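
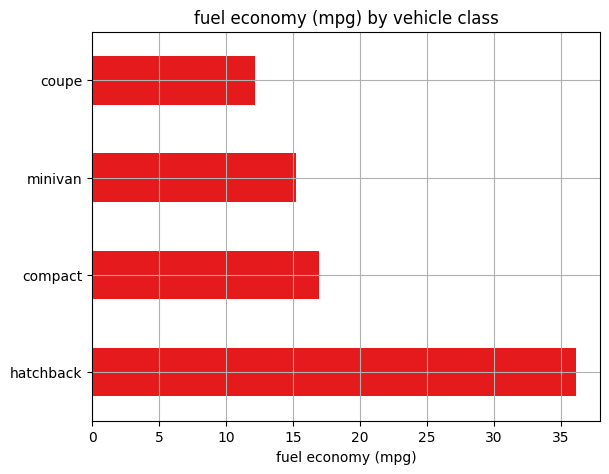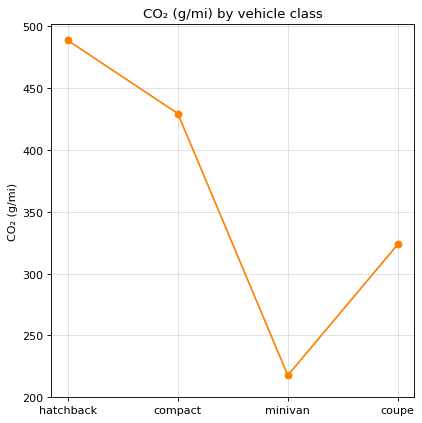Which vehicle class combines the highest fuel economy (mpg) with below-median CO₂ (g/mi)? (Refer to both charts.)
Chart 2 median CO₂ (g/mi) ≈ 400; below-median vehicle classes: minivan, coupe. Among those, minivan has the highest fuel economy (mpg) (≈ 15).

minivan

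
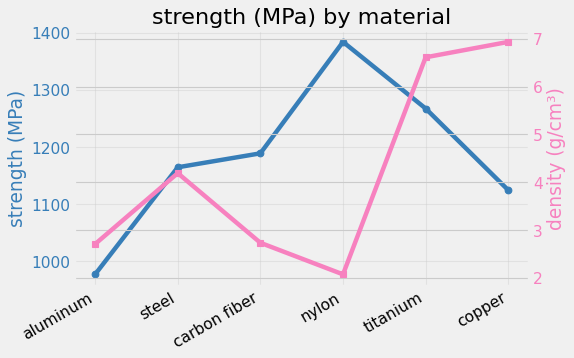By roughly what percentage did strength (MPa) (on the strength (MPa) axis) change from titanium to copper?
titanium ≈ 1250, copper ≈ 1100; (1100 − 1250) / 1250 ≈ -12%.

≈ -12%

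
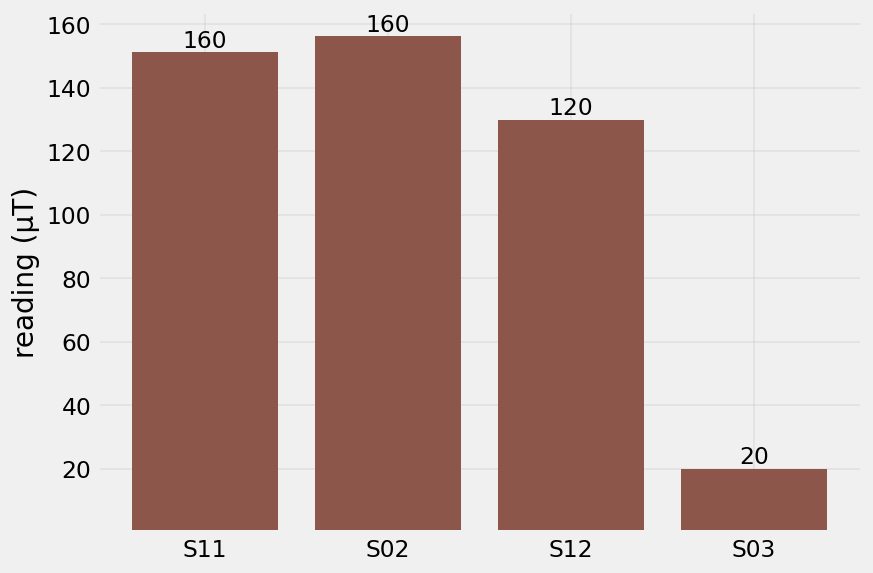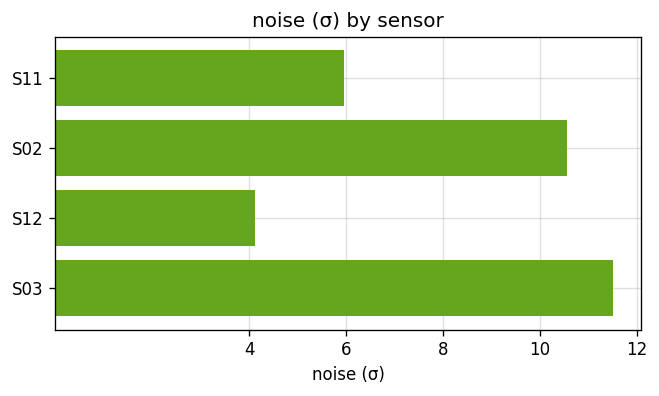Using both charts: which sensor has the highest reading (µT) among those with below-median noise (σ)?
S11

Chart 2 median noise (σ) ≈ 8; below-median sensors: S11, S12. Among those, S11 has the highest reading (µT) (≈ 160).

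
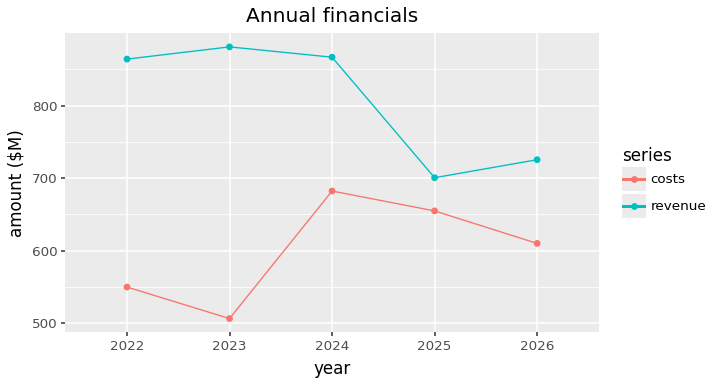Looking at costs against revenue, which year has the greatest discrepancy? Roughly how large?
2023, ≈ 400 $M

2023: costs ≈ 500, revenue ≈ 900 → gap ≈ 400. Next-largest (2022) is only ≈ 300.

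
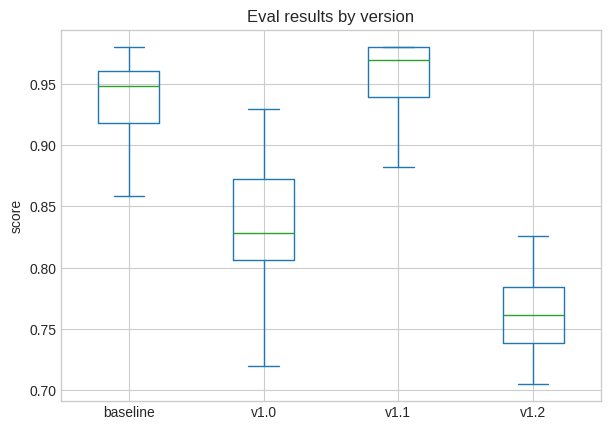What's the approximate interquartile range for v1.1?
≈ 0.04

Q3 ≈ 0.98, Q1 ≈ 0.94; IQR ≈ 0.04.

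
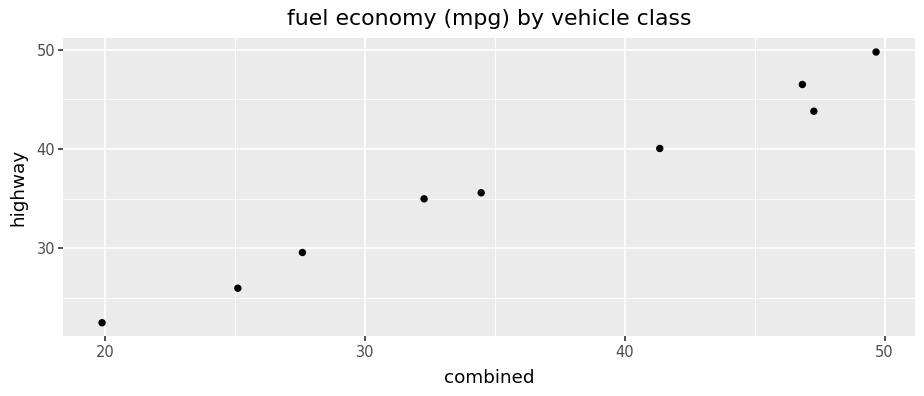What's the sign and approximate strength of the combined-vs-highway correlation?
Points are positively correlated; strong (|r| ≈ 1.0).

positive, strong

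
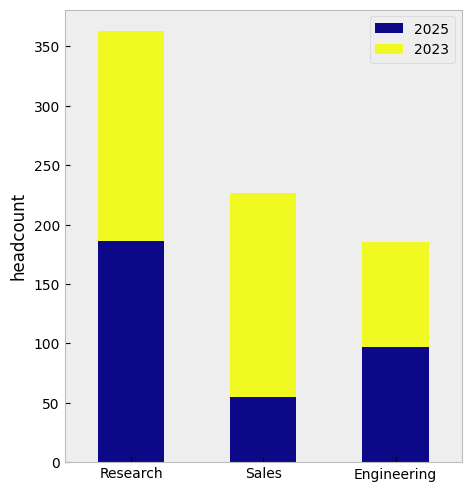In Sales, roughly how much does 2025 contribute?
≈ 50

2025 top ≈ 50, bottom ≈ 0; segment ≈ 50.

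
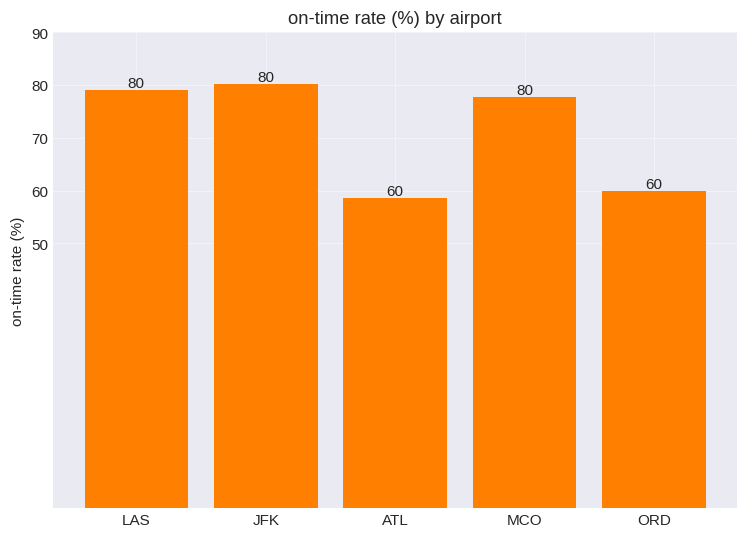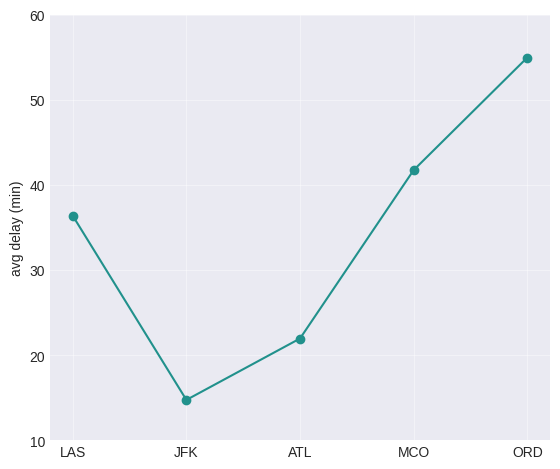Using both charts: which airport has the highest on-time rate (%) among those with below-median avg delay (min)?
Chart 2 median avg delay (min) ≈ 40; below-median airports: JFK, ATL. Among those, JFK has the highest on-time rate (%) (≈ 80).

JFK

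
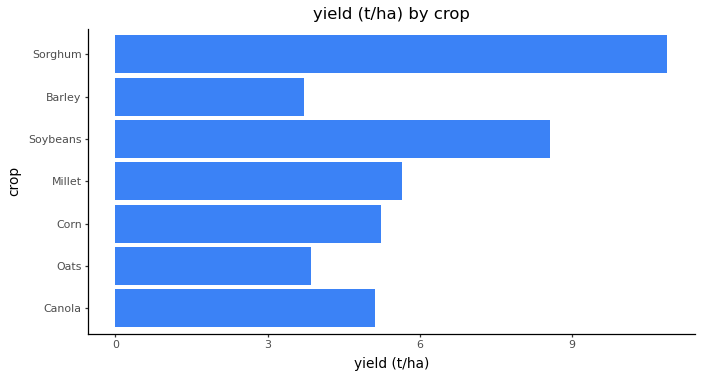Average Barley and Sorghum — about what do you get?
≈ 8

(4 + 11) / 2 ≈ 8.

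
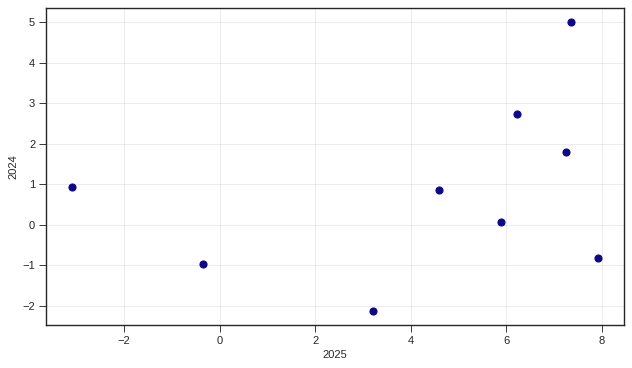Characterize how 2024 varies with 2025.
positive, weak

Points are positively correlated; weak (|r| ≈ 0.3).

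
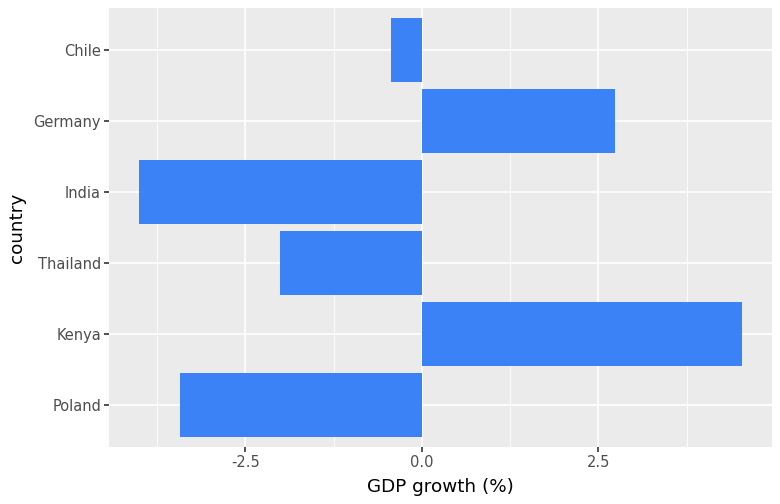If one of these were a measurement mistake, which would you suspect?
Kenya ≈ 5; the rest sit between ≈ -4 and ≈ 3.

Kenya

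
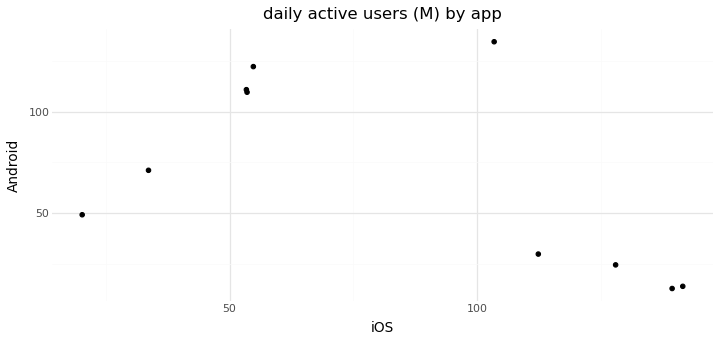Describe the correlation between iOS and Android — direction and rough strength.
negative, moderate

Points are negatively correlated; moderate (|r| ≈ 0.6).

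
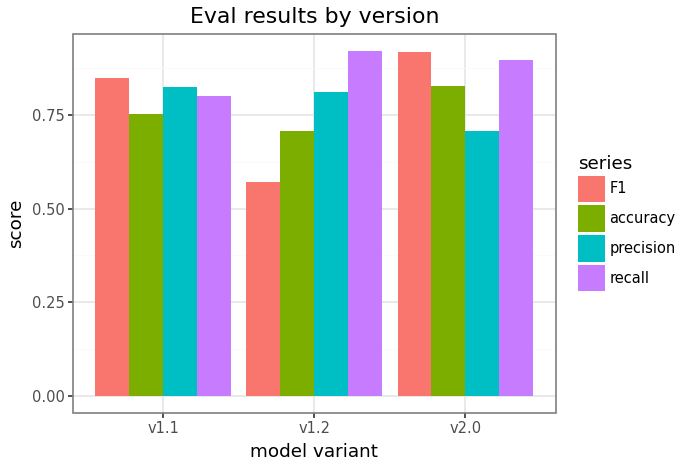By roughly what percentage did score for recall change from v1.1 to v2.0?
≈ +12.5%

v1.1 ≈ 0.8, v2.0 ≈ 0.9; (0.9 − 0.8) / 0.8 ≈ +12.5%.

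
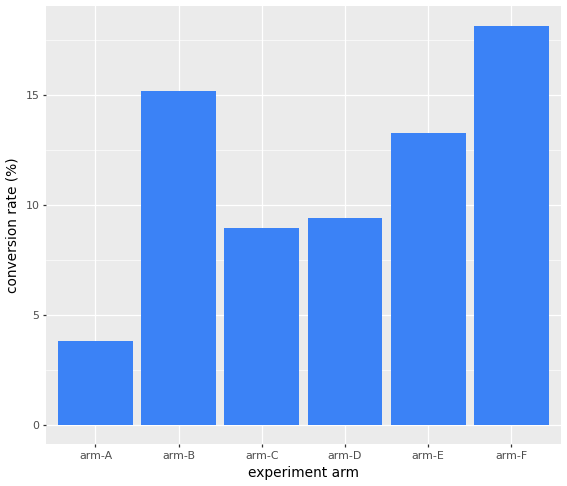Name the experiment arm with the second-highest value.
arm-B

Top 3: arm-F ≈ 18, arm-B ≈ 16, arm-E ≈ 14.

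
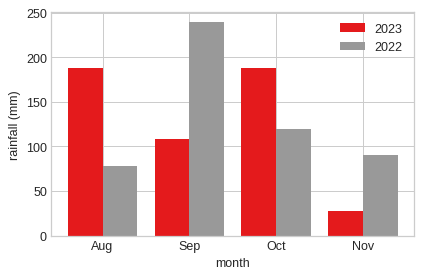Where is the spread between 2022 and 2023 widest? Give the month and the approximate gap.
Sep: 2022 ≈ 240, 2023 ≈ 100 → gap ≈ 140. Next-largest (Aug) is only ≈ 100.

Sep, ≈ 140 mm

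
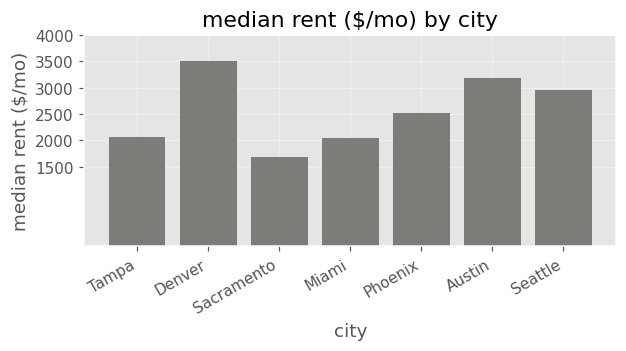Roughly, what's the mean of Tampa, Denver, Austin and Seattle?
≈ 2875

(2000 + 3500 + 3000 + 3000) / 4 ≈ 2875.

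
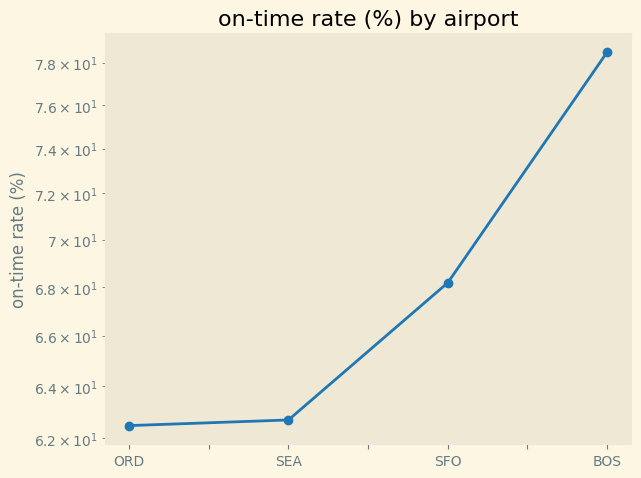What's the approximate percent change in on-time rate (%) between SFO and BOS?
SFO ≈ 68, BOS ≈ 78; (78 − 68) / 68 ≈ +14.7%.

≈ +14.7%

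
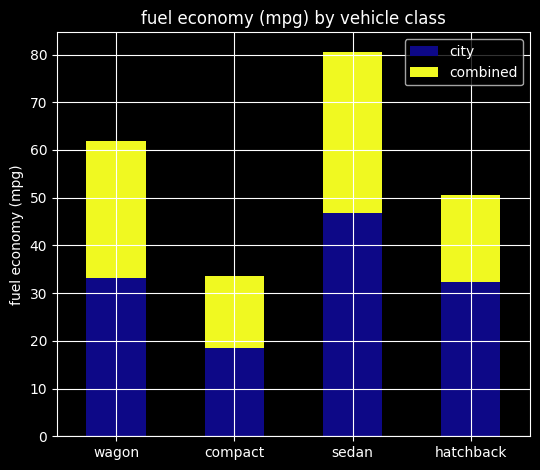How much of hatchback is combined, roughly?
combined top ≈ 50, bottom ≈ 30; segment ≈ 20.

≈ 20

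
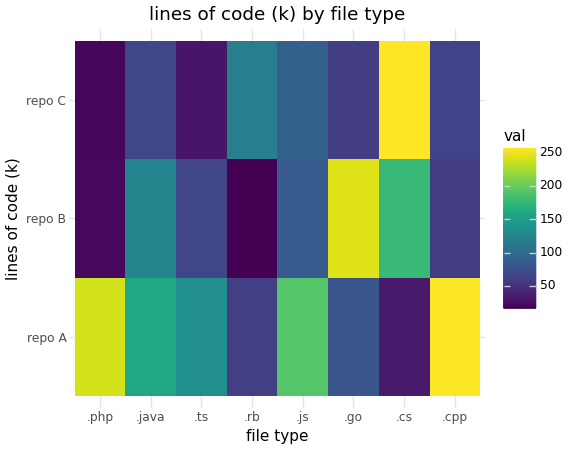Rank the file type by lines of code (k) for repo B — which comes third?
Top 4 for repo B: .go ≈ 250, .cs ≈ 175, .java ≈ 125, .js ≈ 75.

.java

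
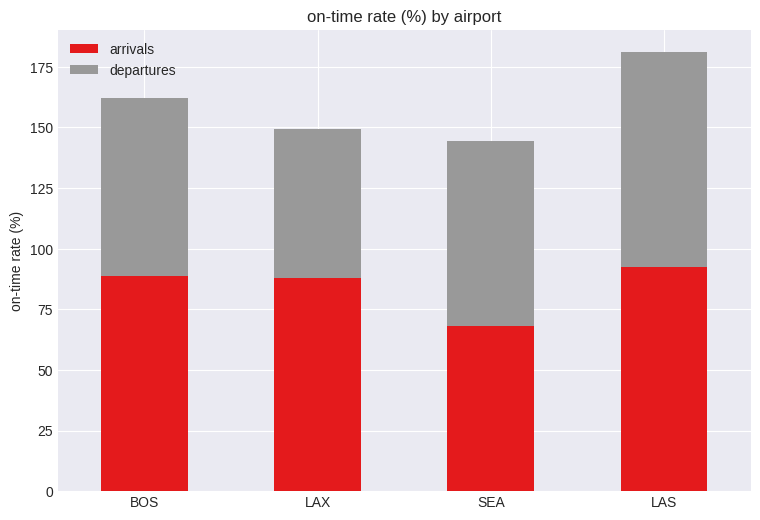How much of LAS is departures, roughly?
≈ 80

departures top ≈ 180, bottom ≈ 100; segment ≈ 80.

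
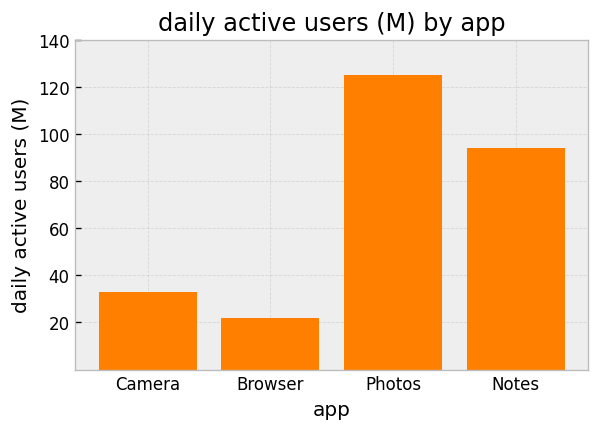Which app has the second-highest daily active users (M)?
Notes

Top 3: Photos ≈ 120, Notes ≈ 100, Camera ≈ 40.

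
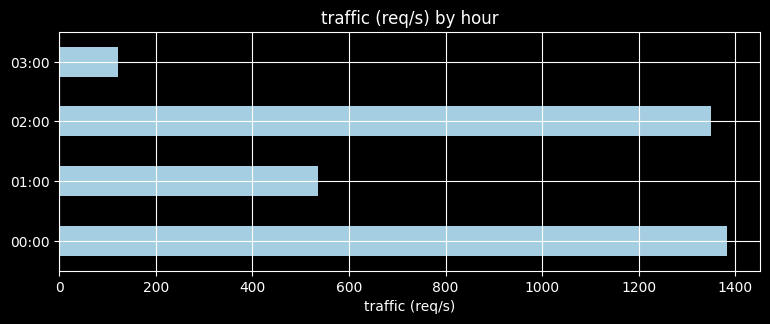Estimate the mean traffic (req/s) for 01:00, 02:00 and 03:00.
(600 + 1400 + 200) / 3 ≈ 733.

≈ 733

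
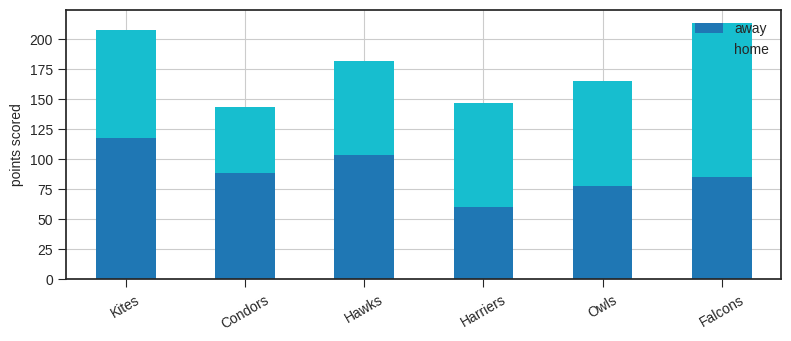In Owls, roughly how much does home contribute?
home top ≈ 160, bottom ≈ 80; segment ≈ 80.

≈ 80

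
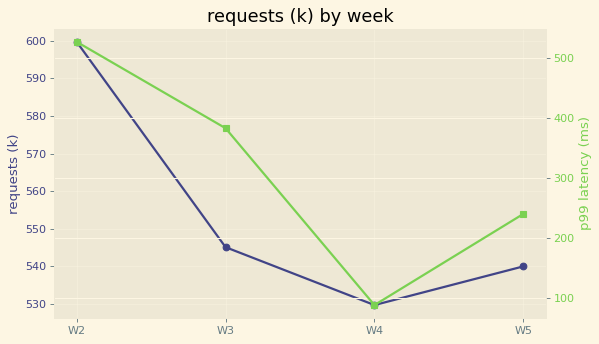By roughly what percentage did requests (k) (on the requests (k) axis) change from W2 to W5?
W2 ≈ 600, W5 ≈ 540; (540 − 600) / 600 ≈ -10%.

≈ -10%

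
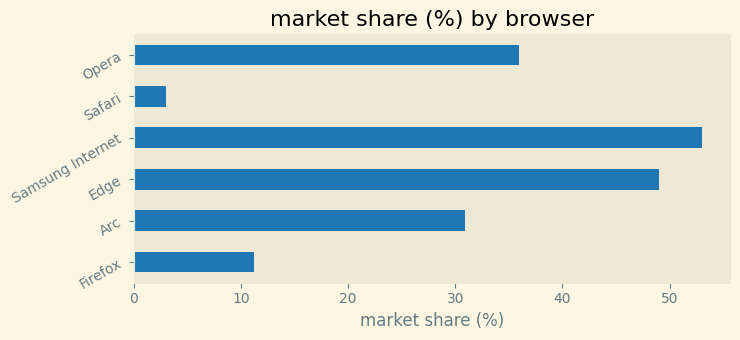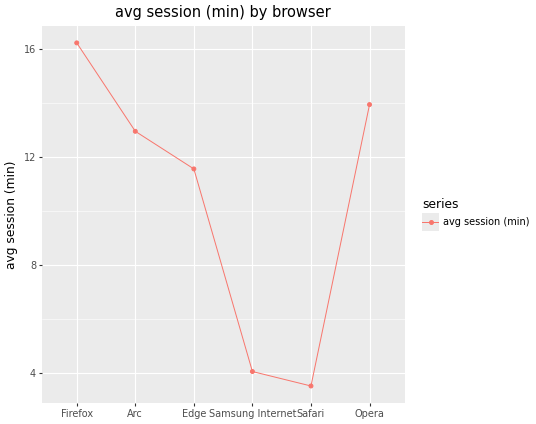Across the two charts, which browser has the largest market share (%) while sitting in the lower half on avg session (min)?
Chart 2 median avg session (min) ≈ 12; below-median browsers: Edge, Samsung Internet, Safari. Among those, Samsung Internet has the highest market share (%) (≈ 55).

Samsung Internet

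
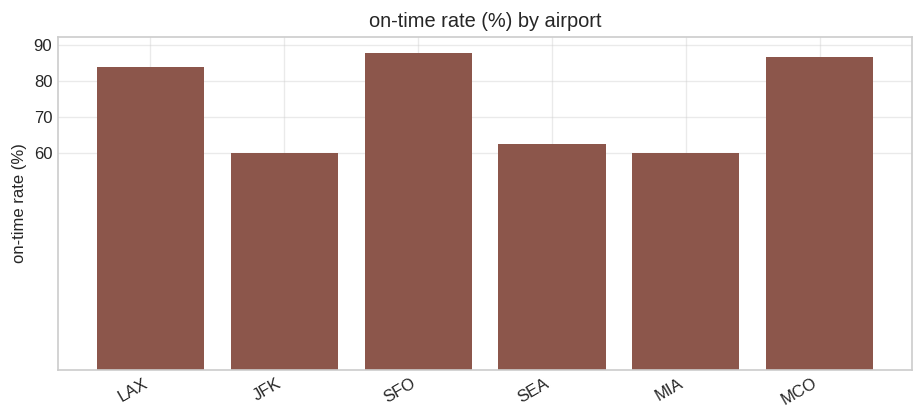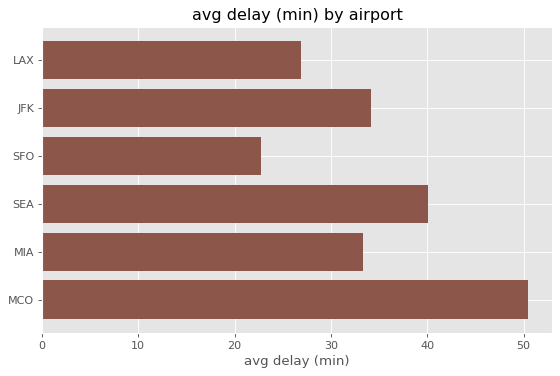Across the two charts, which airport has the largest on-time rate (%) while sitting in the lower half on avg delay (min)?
Chart 2 median avg delay (min) ≈ 35; below-median airports: LAX, SFO, MIA. Among those, SFO has the highest on-time rate (%) (≈ 90).

SFO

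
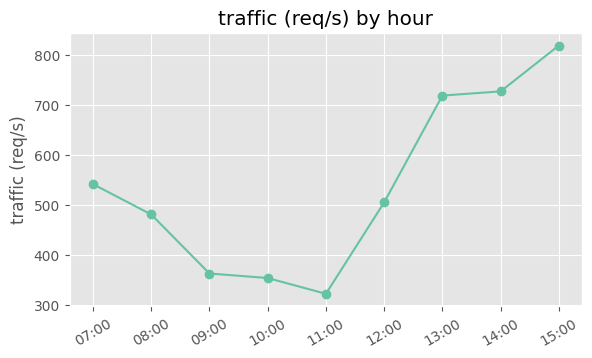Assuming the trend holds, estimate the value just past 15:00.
Last three: 700, 750, 800 → slope ≈ 50/step → next ≈ 850.

≈ 850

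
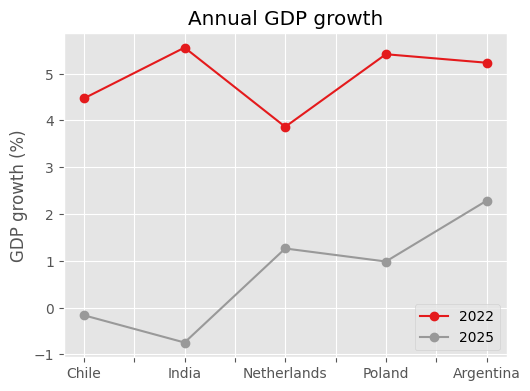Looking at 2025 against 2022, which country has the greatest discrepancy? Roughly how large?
India: 2025 ≈ -1, 2022 ≈ 6 → gap ≈ 7. Next-largest (Chile) is only ≈ 4.

India, ≈ 7 %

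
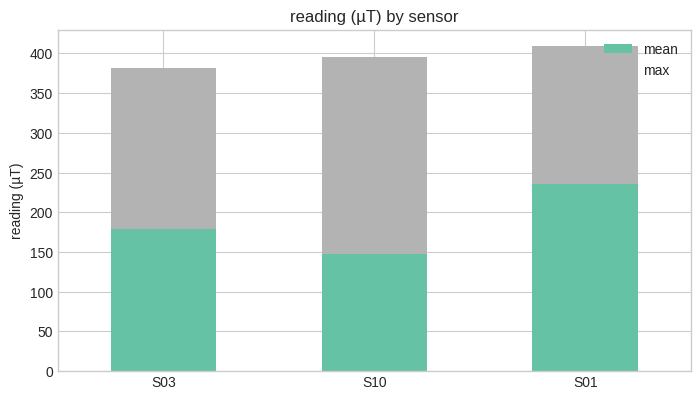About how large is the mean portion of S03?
mean top ≈ 200, bottom ≈ 0; segment ≈ 200.

≈ 200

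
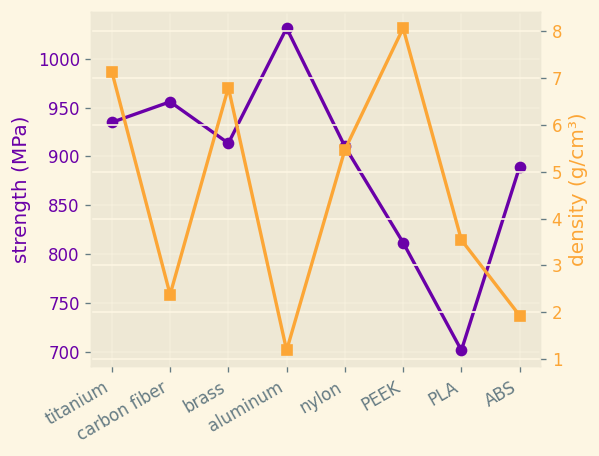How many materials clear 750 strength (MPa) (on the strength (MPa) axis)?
Above 750: titanium, carbon fiber, brass, aluminum, nylon, PEEK, ABS.

7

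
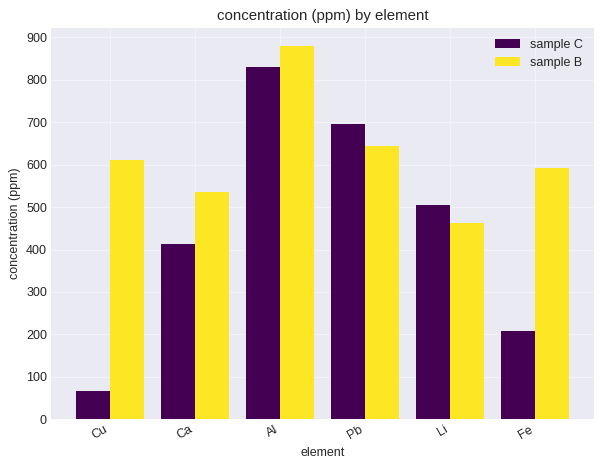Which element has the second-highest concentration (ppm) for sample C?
Pb

Top 3 for sample C: Al ≈ 800, Pb ≈ 700, Li ≈ 500.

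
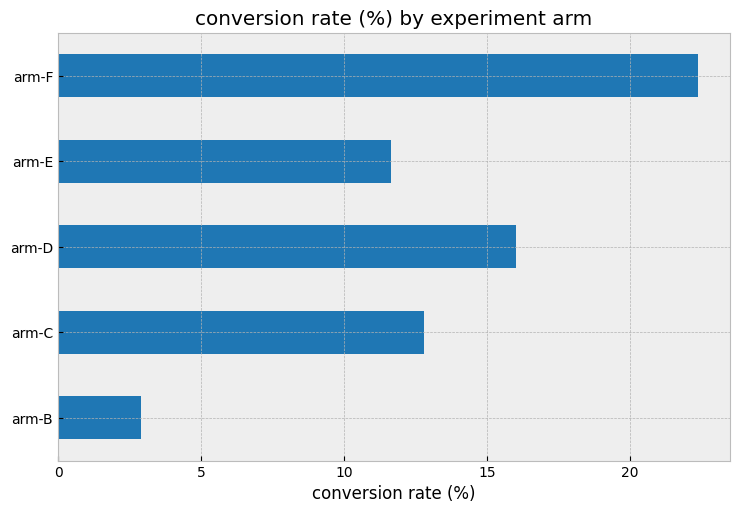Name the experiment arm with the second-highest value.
arm-D

Top 3: arm-F ≈ 22, arm-D ≈ 16, arm-C ≈ 12.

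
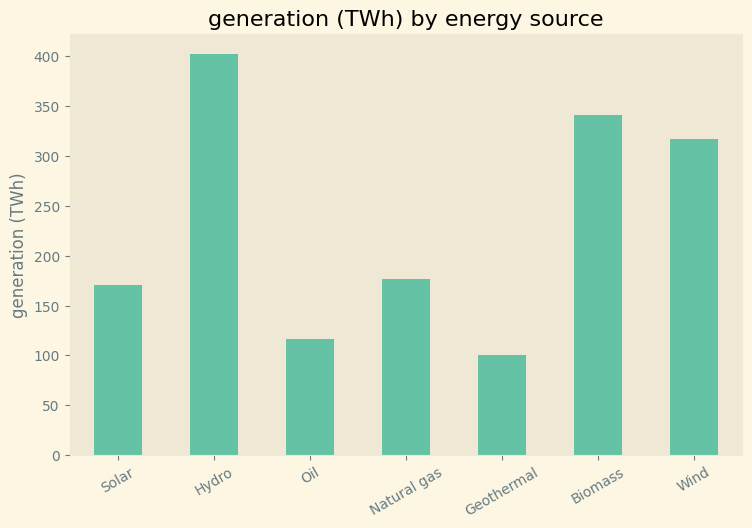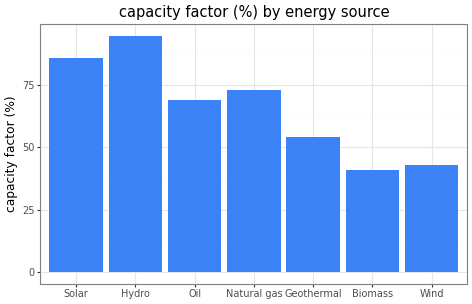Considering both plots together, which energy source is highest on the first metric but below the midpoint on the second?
Chart 2 median capacity factor (%) ≈ 70; below-median energy sources: Geothermal, Biomass, Wind. Among those, Biomass has the highest generation (TWh) (≈ 350).

Biomass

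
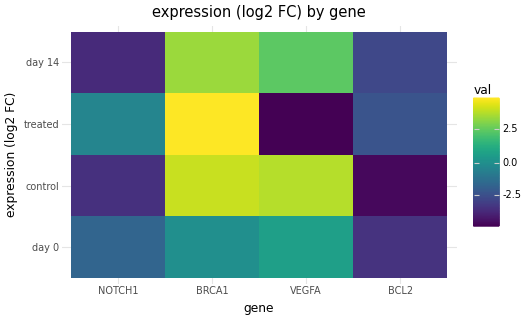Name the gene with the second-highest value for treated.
NOTCH1

Top 3 for treated: BRCA1 ≈ 5, NOTCH1 ≈ 0, BCL2 ≈ -2.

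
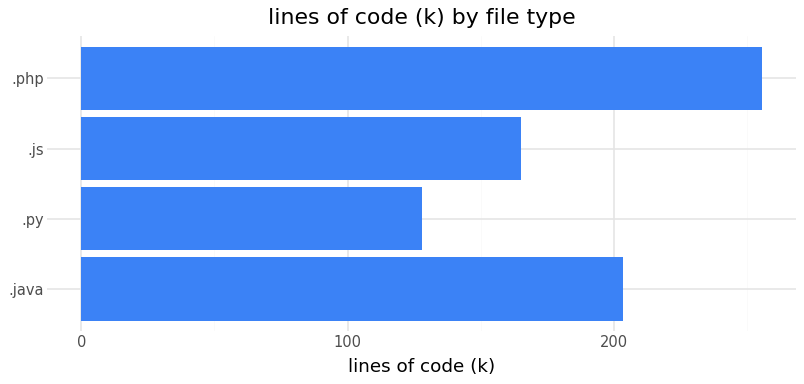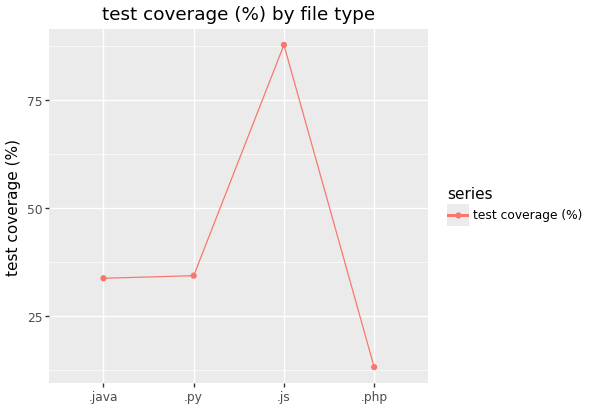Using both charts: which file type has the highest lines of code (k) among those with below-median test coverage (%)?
.php

Chart 2 median test coverage (%) ≈ 30; below-median file types: .java, .php. Among those, .php has the highest lines of code (k) (≈ 250).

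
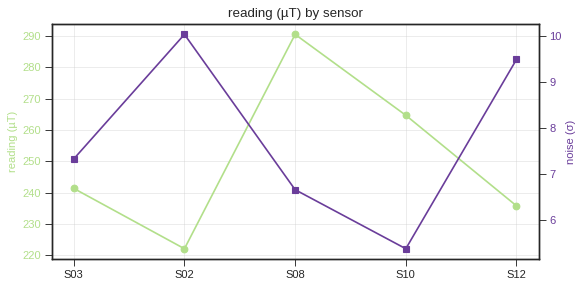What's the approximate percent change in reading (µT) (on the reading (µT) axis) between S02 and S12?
≈ +9.1%

S02 ≈ 220, S12 ≈ 240; (240 − 220) / 220 ≈ +9.1%.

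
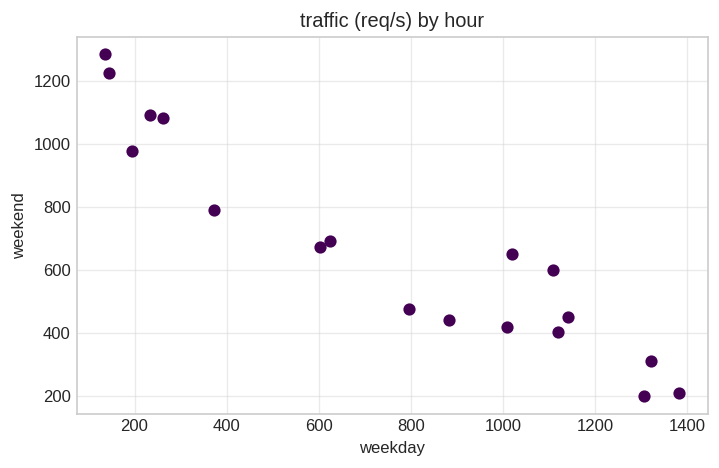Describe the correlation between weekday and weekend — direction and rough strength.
Points are negatively correlated; strong (|r| ≈ 0.9).

negative, strong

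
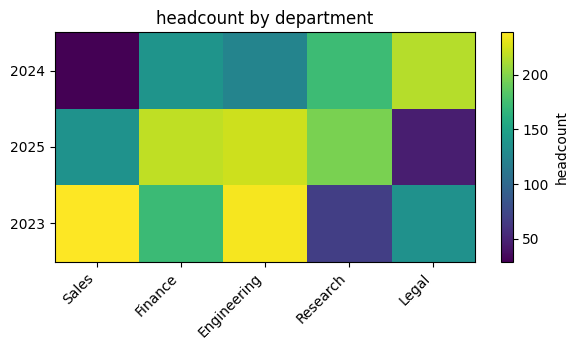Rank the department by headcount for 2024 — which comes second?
Top 3 for 2024: Legal ≈ 220, Research ≈ 180, Finance ≈ 140.

Research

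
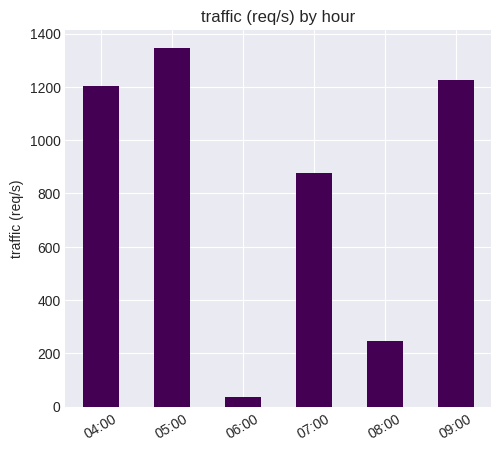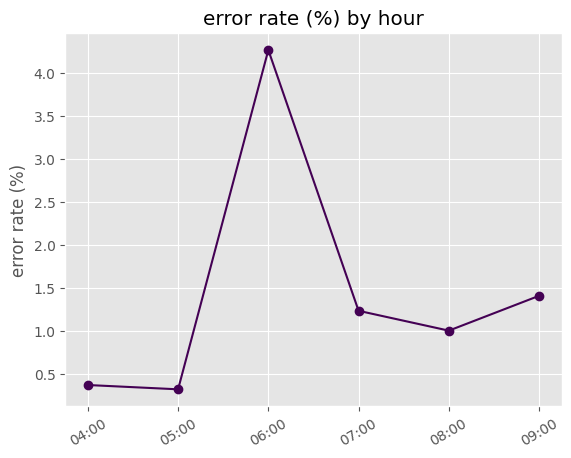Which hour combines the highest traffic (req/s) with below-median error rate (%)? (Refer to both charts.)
Chart 2 median error rate (%) ≈ 1; below-median hours: 04:00, 05:00, 08:00. Among those, 05:00 has the highest traffic (req/s) (≈ 1400).

05:00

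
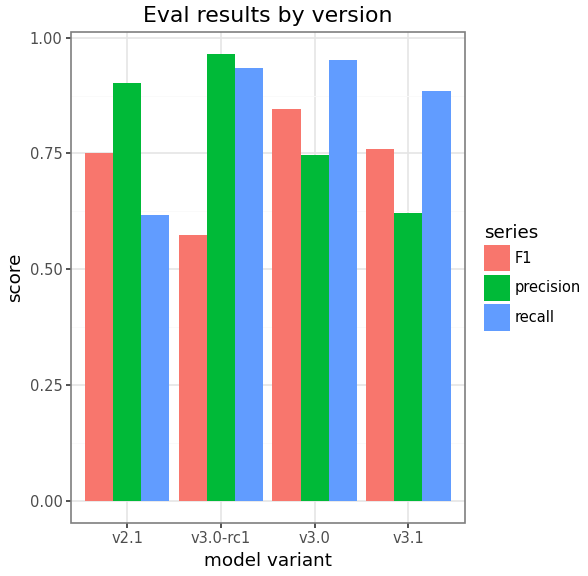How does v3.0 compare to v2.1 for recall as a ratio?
≈ 1.67×

v3.0 ≈ 1.0, v2.1 ≈ 0.6; 1.0/0.6 ≈ 1.67.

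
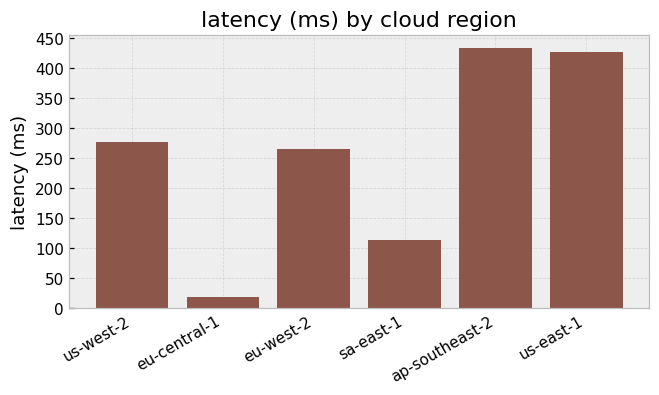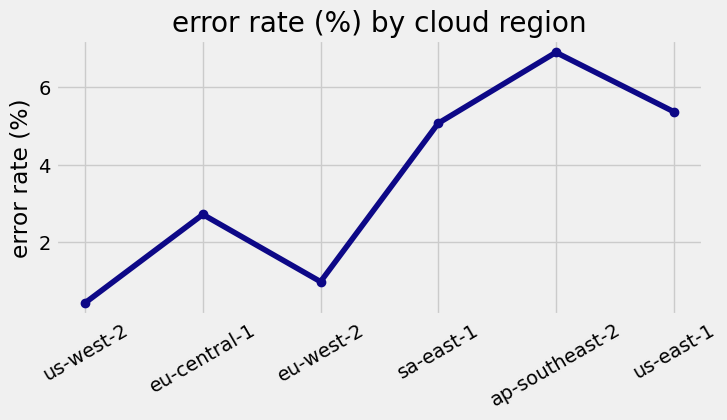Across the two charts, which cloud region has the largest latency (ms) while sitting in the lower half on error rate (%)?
Chart 2 median error rate (%) ≈ 4; below-median cloud regions: us-west-2, eu-central-1, eu-west-2. Among those, us-west-2 has the highest latency (ms) (≈ 300).

us-west-2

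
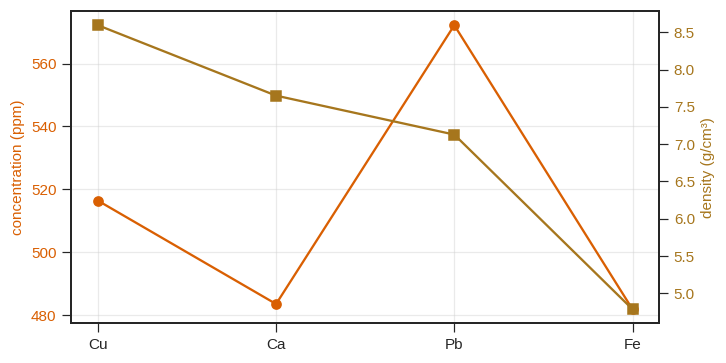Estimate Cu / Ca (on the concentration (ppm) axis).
≈ 1.08×

Cu ≈ 520, Ca ≈ 480; 520/480 ≈ 1.08.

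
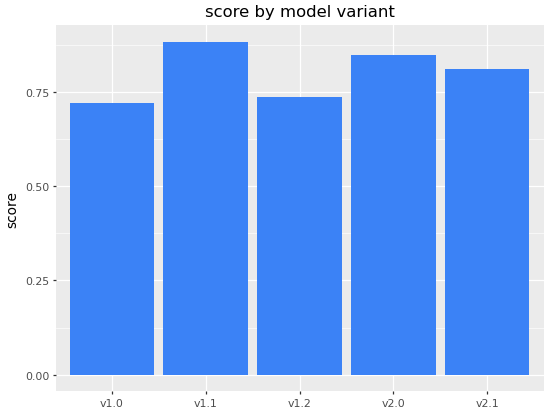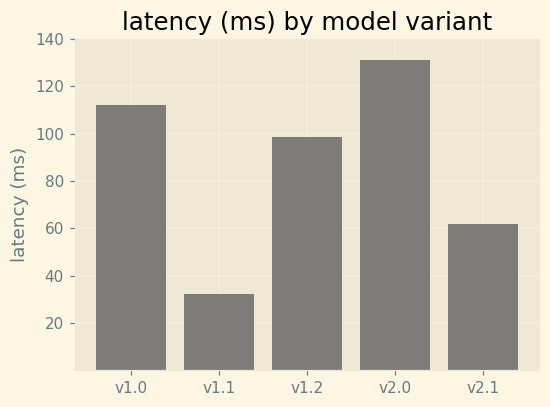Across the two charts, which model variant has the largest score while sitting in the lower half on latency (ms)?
v1.1

Chart 2 median latency (ms) ≈ 100; below-median model variants: v1.1, v2.1. Among those, v1.1 has the highest score (≈ 0.9).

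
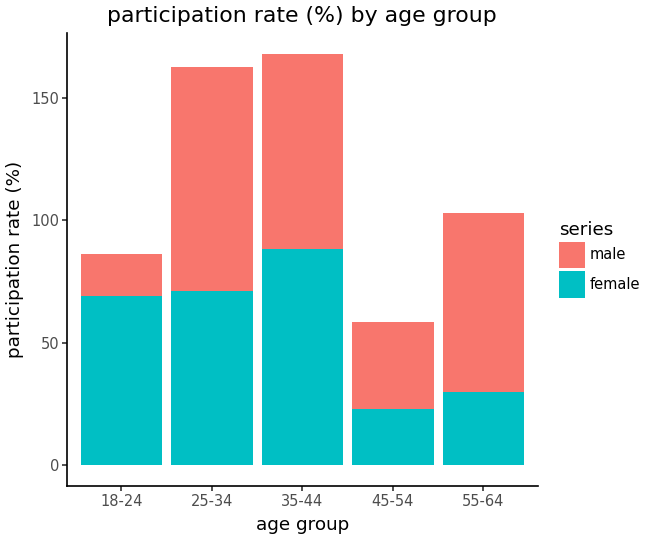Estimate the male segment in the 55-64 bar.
≈ 60

male top ≈ 100, bottom ≈ 40; segment ≈ 60.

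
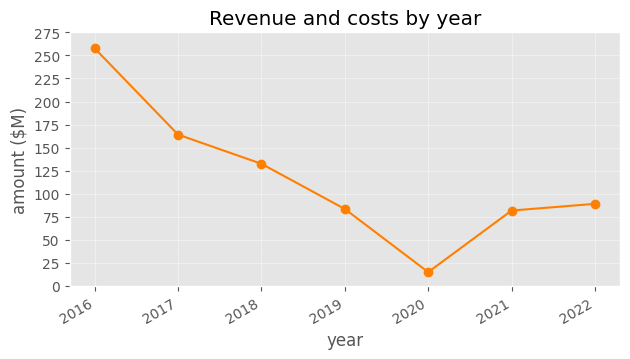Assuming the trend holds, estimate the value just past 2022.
≈ 137.5

Last three: 25, 75, 100 → slope ≈ 37.5/step → next ≈ 137.5.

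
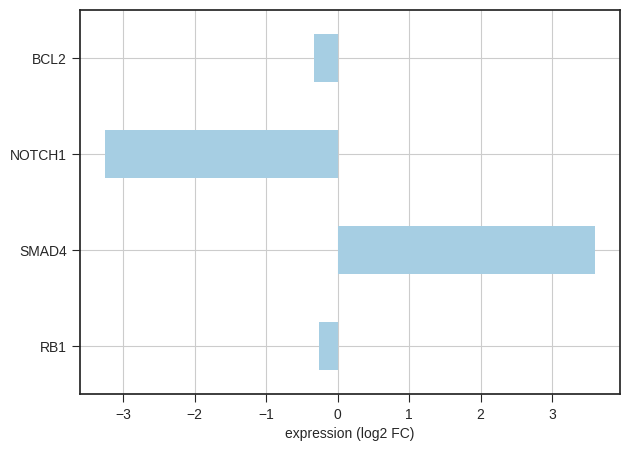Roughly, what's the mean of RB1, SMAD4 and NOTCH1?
(0 + 4 + -3) / 3 ≈ 0.

≈ 0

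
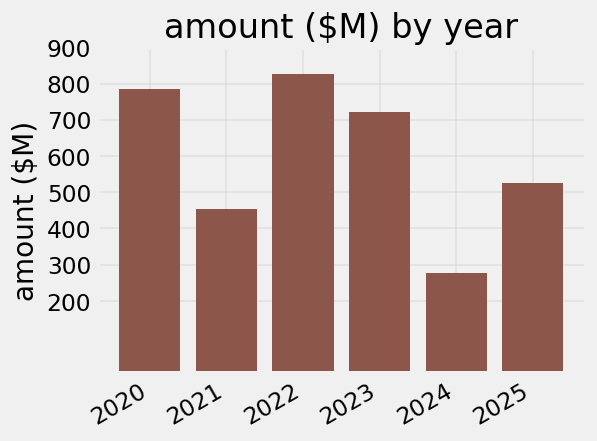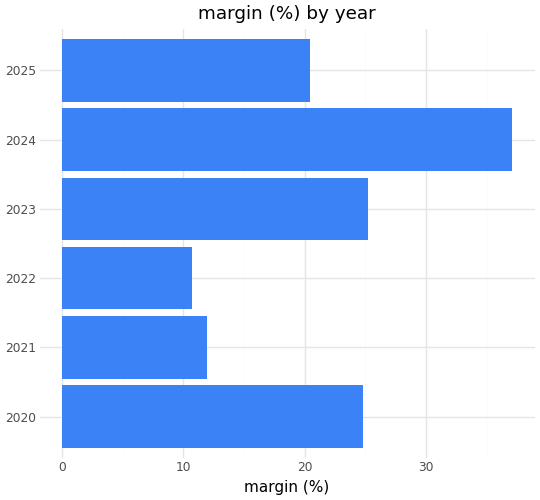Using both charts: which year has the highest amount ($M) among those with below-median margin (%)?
2022

Chart 2 median margin (%) ≈ 25; below-median years: 2021, 2022, 2025. Among those, 2022 has the highest amount ($M) (≈ 800).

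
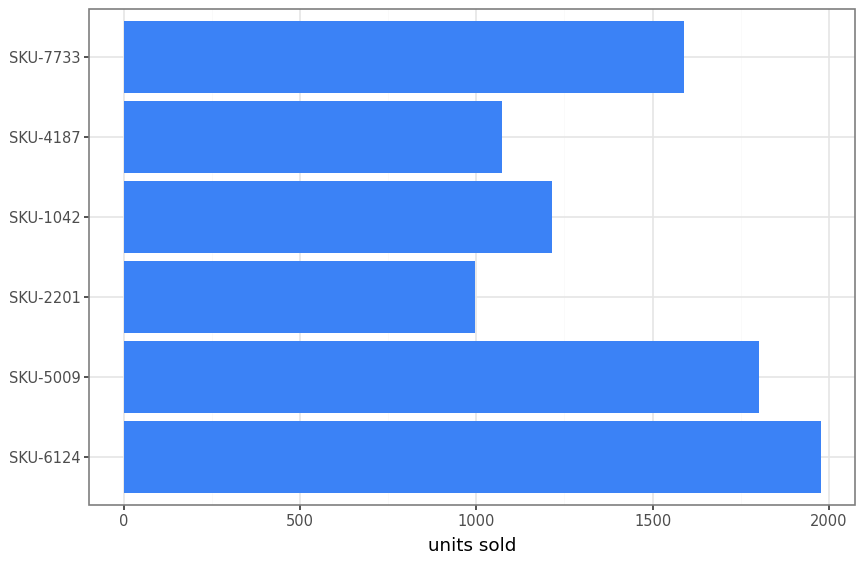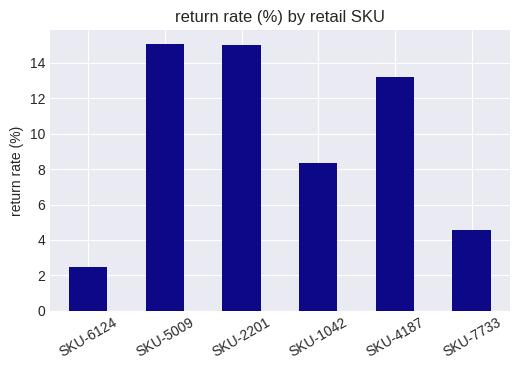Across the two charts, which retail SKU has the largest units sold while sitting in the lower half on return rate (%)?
SKU-6124

Chart 2 median return rate (%) ≈ 10; below-median retail SKUs: SKU-6124, SKU-1042, SKU-7733. Among those, SKU-6124 has the highest units sold (≈ 2000).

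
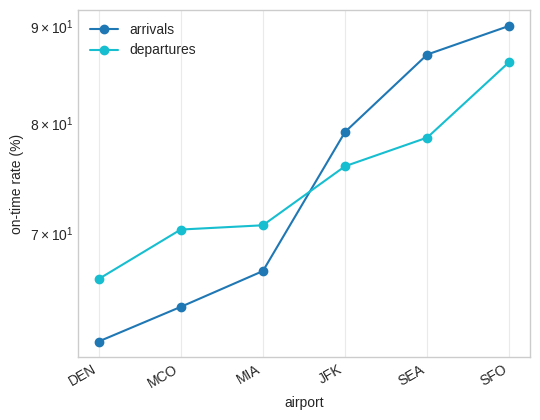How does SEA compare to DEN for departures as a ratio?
SEA ≈ 80, DEN ≈ 65; 80/65 ≈ 1.23.

≈ 1.23×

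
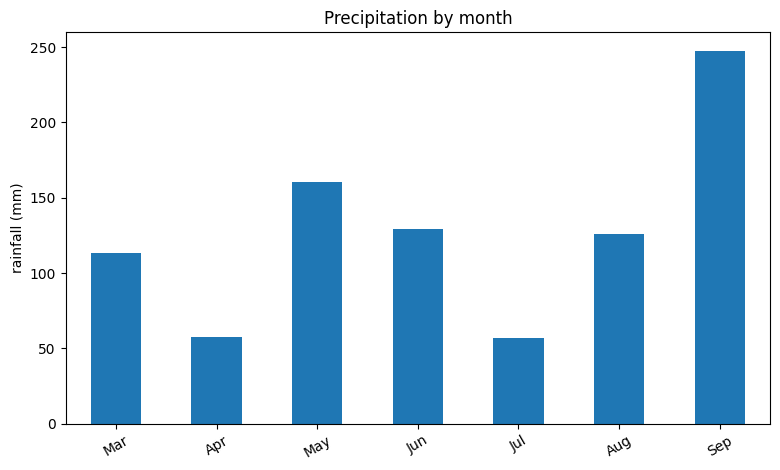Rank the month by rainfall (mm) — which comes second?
May

Top 3: Sep ≈ 250, May ≈ 150, Jun ≈ 125.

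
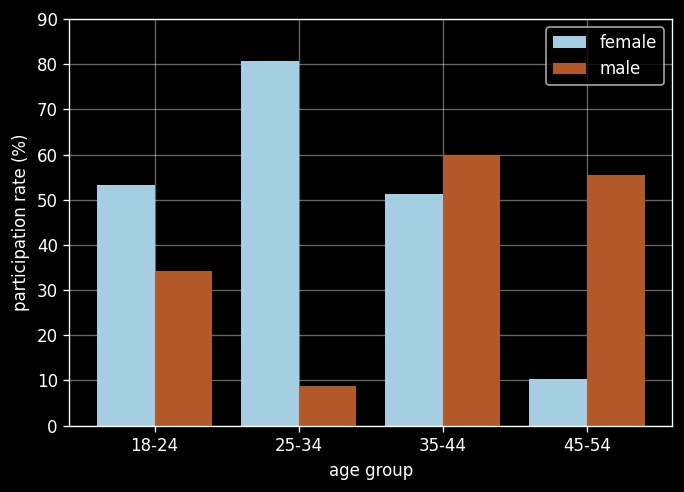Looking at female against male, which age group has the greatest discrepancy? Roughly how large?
25-34: female ≈ 80, male ≈ 10 → gap ≈ 70. Next-largest (45-54) is only ≈ 50.

25-34, ≈ 70 %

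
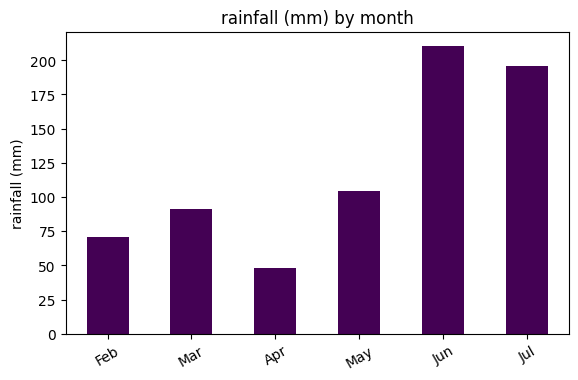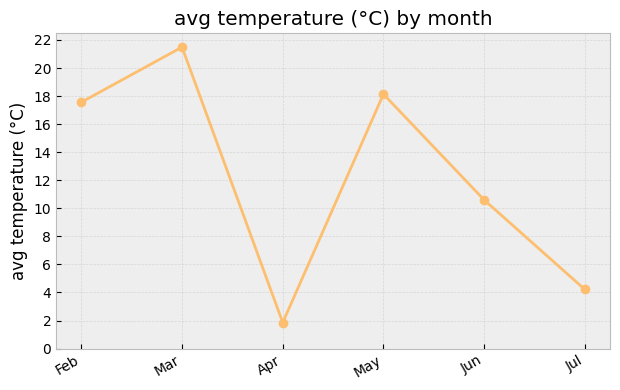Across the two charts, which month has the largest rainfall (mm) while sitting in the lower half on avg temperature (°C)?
Chart 2 median avg temperature (°C) ≈ 14; below-median months: Apr, Jun, Jul. Among those, Jun has the highest rainfall (mm) (≈ 220).

Jun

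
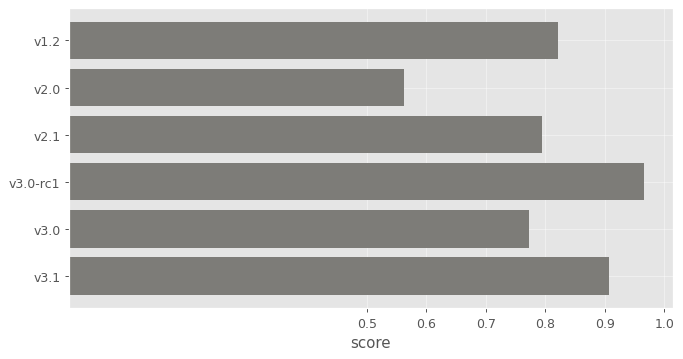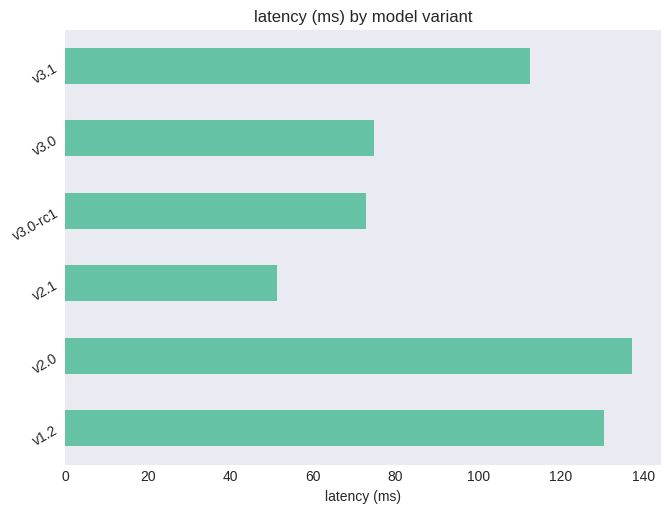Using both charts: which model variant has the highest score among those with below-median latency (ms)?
Chart 2 median latency (ms) ≈ 100; below-median model variants: v2.1, v3.0-rc1, v3.0. Among those, v3.0-rc1 has the highest score (≈ 1).

v3.0-rc1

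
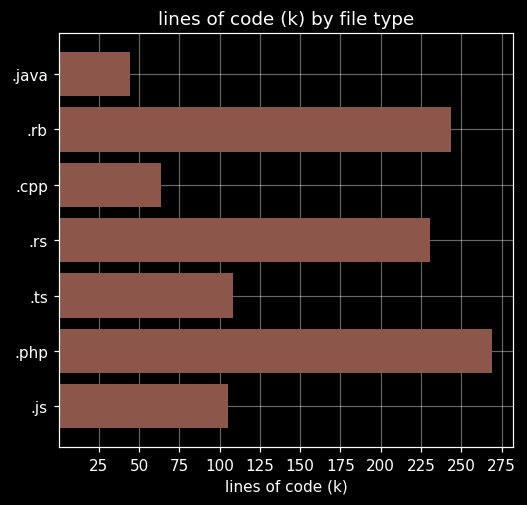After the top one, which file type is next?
.rb

Top 3: .php ≈ 275, .rb ≈ 250, .rs ≈ 225.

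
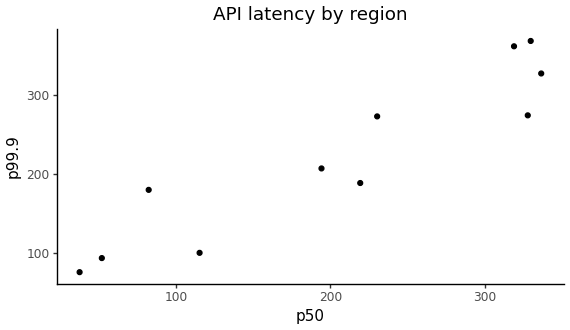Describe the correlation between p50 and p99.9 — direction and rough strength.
Points are positively correlated; strong (|r| ≈ 0.9).

positive, strong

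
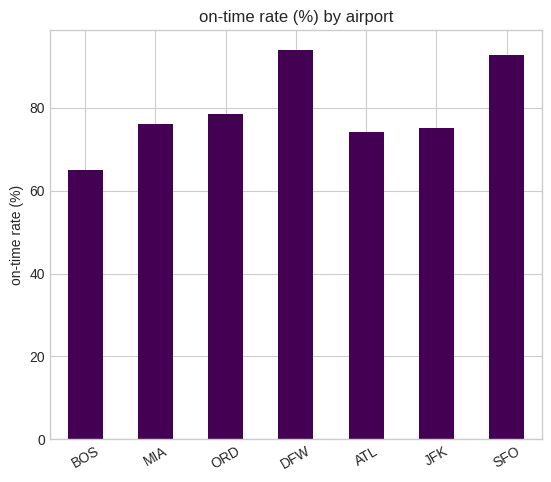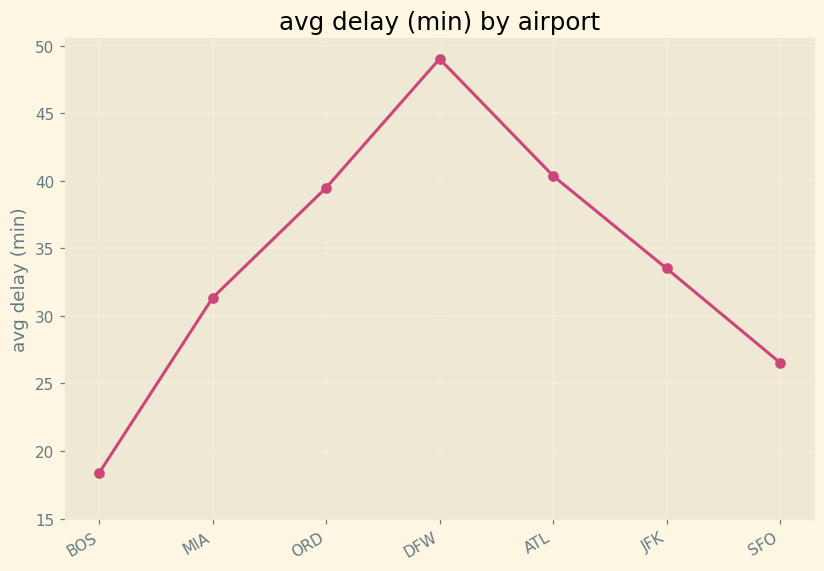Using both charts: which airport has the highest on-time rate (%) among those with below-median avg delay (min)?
Chart 2 median avg delay (min) ≈ 35; below-median airports: BOS, MIA, SFO. Among those, SFO has the highest on-time rate (%) (≈ 90).

SFO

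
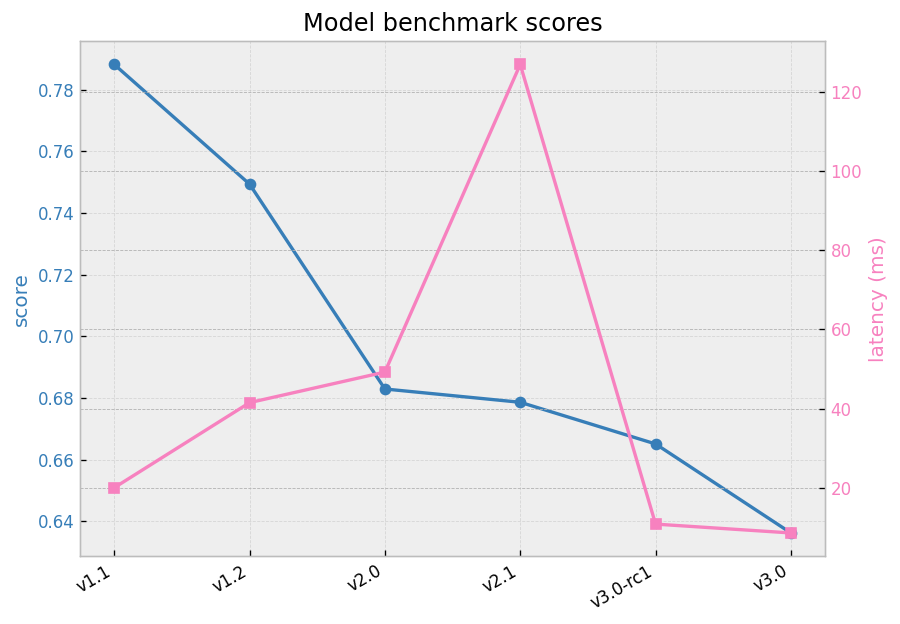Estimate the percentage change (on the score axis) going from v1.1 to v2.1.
v1.1 ≈ 0.78, v2.1 ≈ 0.68; (0.68 − 0.78) / 0.78 ≈ -12.8%.

≈ -12.8%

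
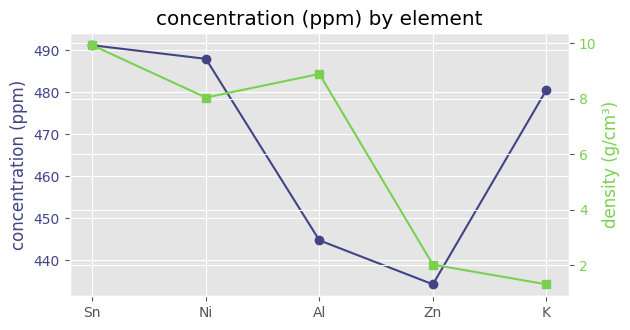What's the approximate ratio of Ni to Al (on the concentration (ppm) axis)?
≈ 1.1×

Ni ≈ 490, Al ≈ 445; 490/445 ≈ 1.1.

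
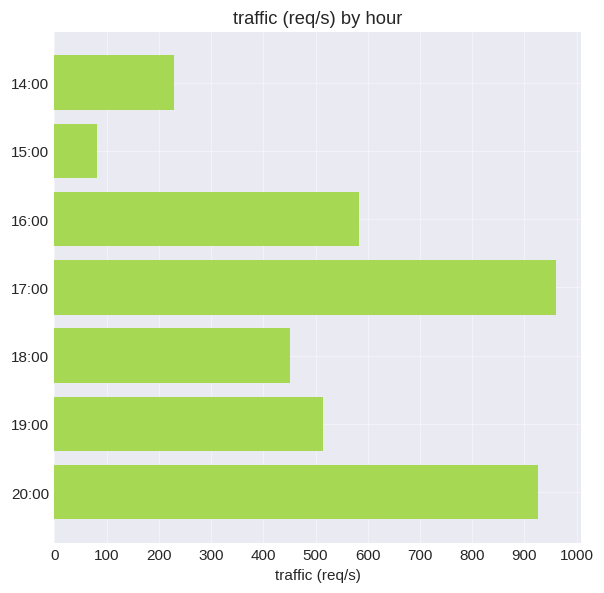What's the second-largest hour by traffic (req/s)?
20:00

Top 3: 17:00 ≈ 1000, 20:00 ≈ 900, 16:00 ≈ 600.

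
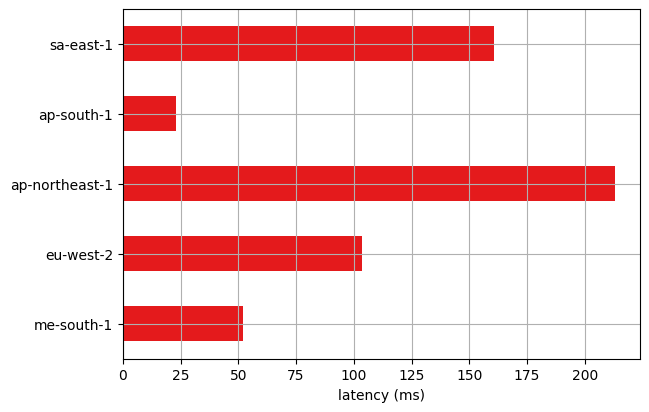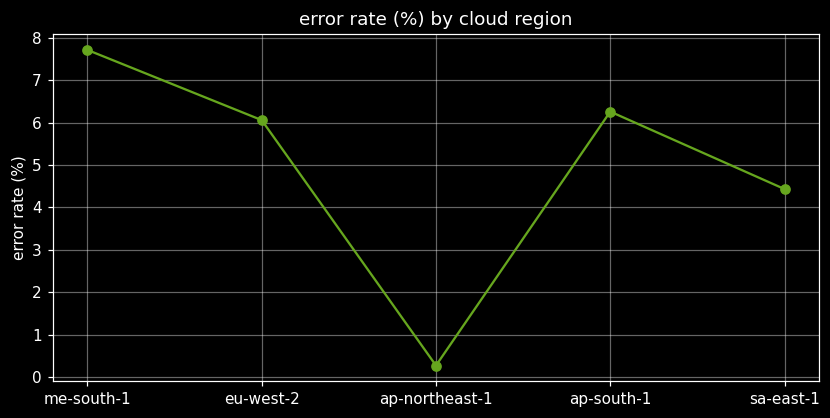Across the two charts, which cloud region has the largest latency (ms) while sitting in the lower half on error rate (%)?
ap-northeast-1

Chart 2 median error rate (%) ≈ 6; below-median cloud regions: ap-northeast-1, sa-east-1. Among those, ap-northeast-1 has the highest latency (ms) (≈ 220).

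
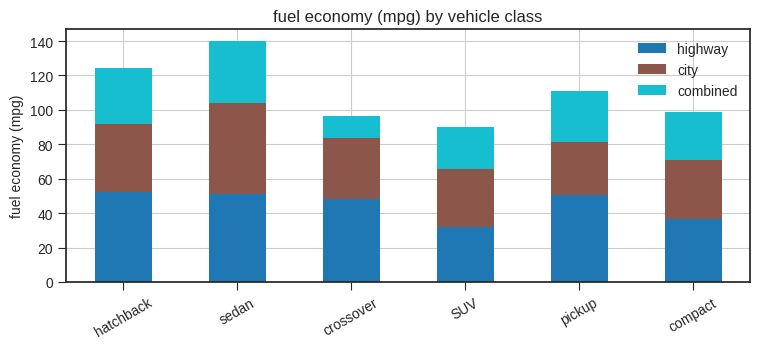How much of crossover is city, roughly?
≈ 40

city top ≈ 80, bottom ≈ 40; segment ≈ 40.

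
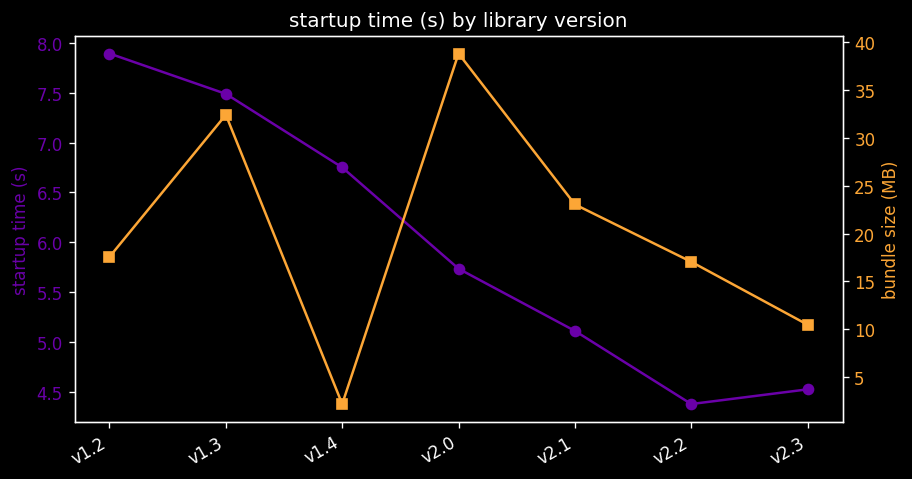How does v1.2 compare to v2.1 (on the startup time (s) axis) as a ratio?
v1.2 ≈ 8.0, v2.1 ≈ 5.0; 8.0/5.0 ≈ 1.6.

≈ 1.6×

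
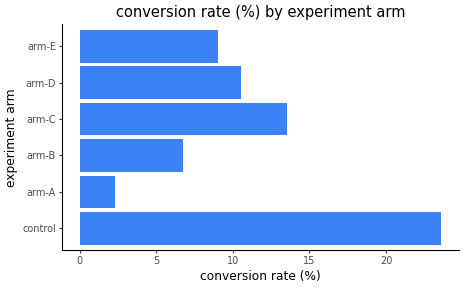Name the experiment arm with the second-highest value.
Top 3: control ≈ 24, arm-C ≈ 14, arm-D ≈ 10.

arm-C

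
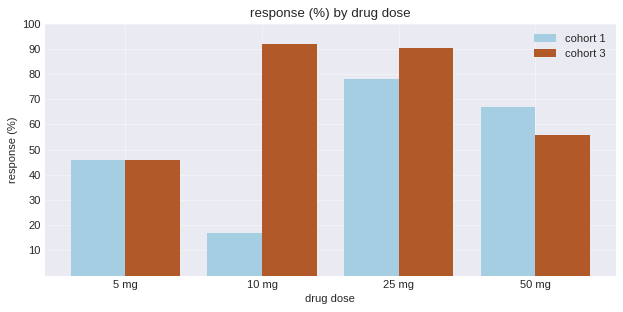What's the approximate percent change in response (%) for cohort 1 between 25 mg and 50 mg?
≈ -12.5%

25 mg ≈ 80, 50 mg ≈ 70; (70 − 80) / 80 ≈ -12.5%.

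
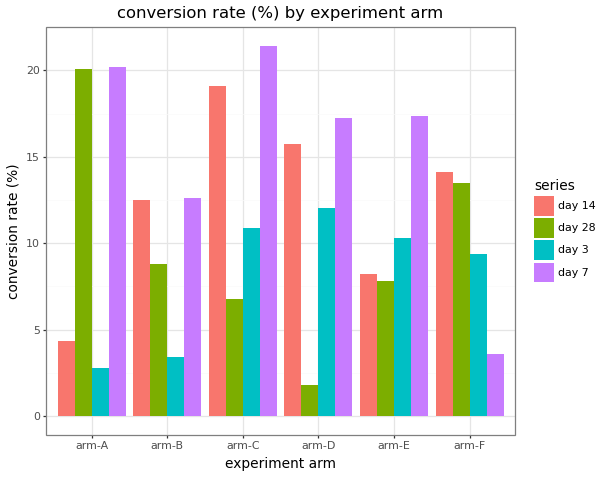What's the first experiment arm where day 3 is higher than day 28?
arm-B: day 3 ≈ 4 vs day 28 ≈ 8 (not yet); arm-C: day 3 ≈ 10 vs day 28 ≈ 6 (first crossover).

arm-C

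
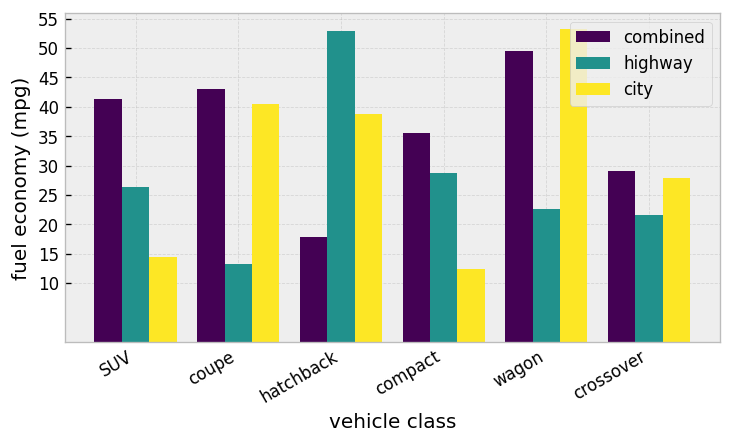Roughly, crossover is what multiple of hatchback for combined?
≈ 1.5×

crossover ≈ 30, hatchback ≈ 20; 30/20 ≈ 1.5.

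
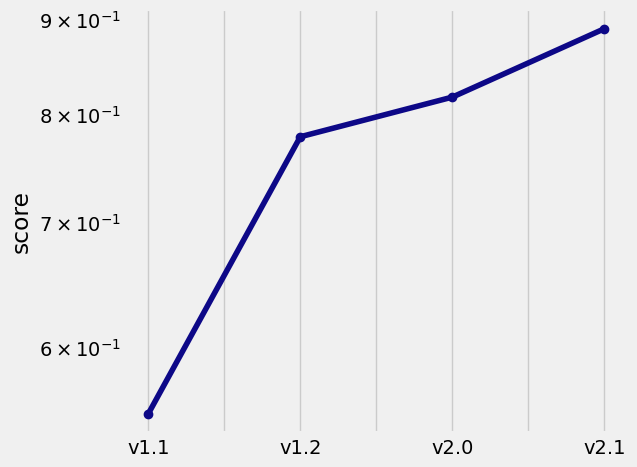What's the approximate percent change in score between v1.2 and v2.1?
≈ +12.5%

v1.2 ≈ 0.80, v2.1 ≈ 0.90; (0.90 − 0.80) / 0.80 ≈ +12.5%.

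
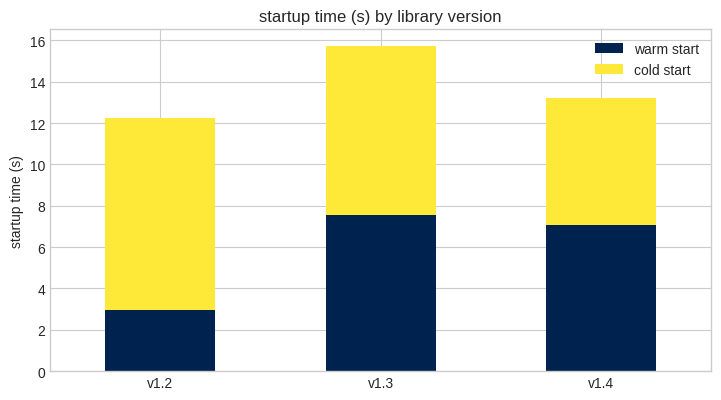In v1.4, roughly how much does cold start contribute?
≈ 6

cold start top ≈ 14, bottom ≈ 8; segment ≈ 6.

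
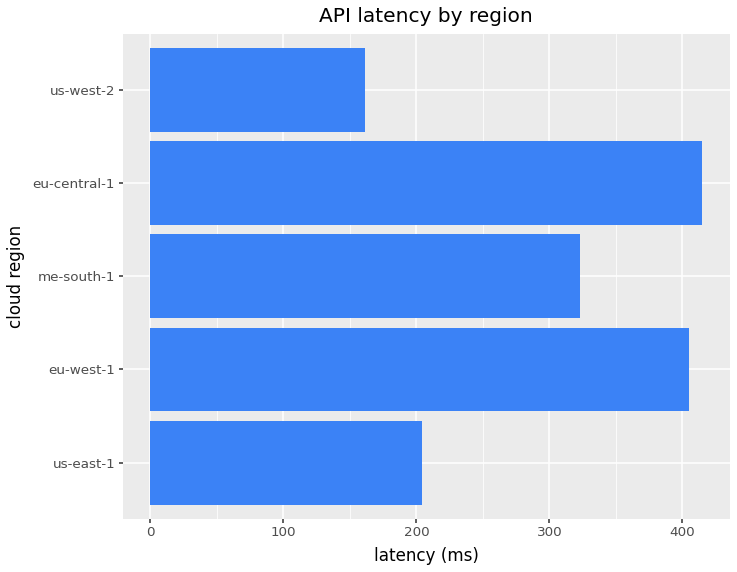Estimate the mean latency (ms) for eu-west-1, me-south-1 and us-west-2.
≈ 283

(400 + 300 + 150) / 3 ≈ 283.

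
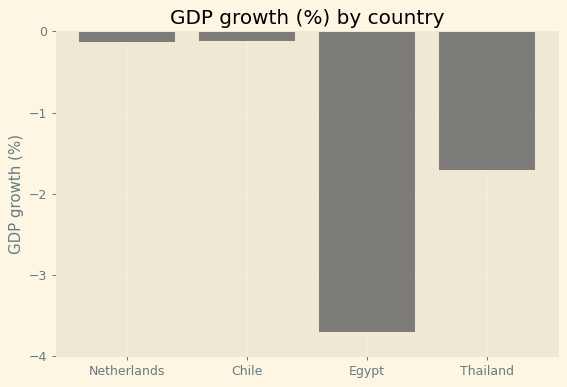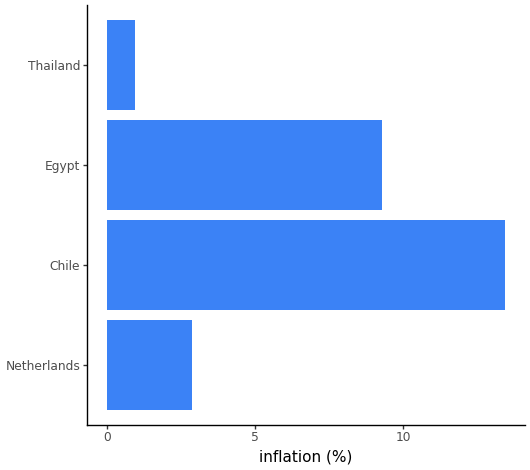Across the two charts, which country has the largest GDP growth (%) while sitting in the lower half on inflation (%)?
Netherlands

Chart 2 median inflation (%) ≈ 6; below-median countries: Netherlands, Thailand. Among those, Netherlands has the highest GDP growth (%) (≈ 0).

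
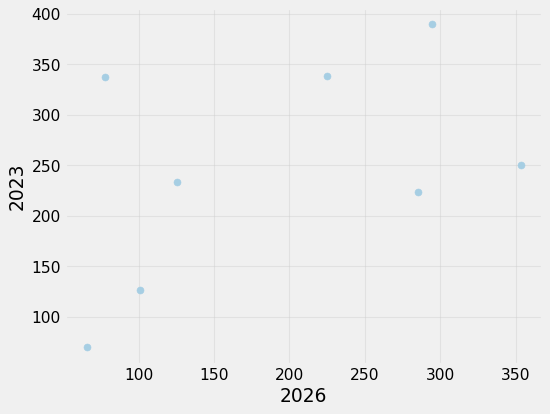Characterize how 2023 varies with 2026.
positive, moderate

Points are positively correlated; moderate (|r| ≈ 0.5).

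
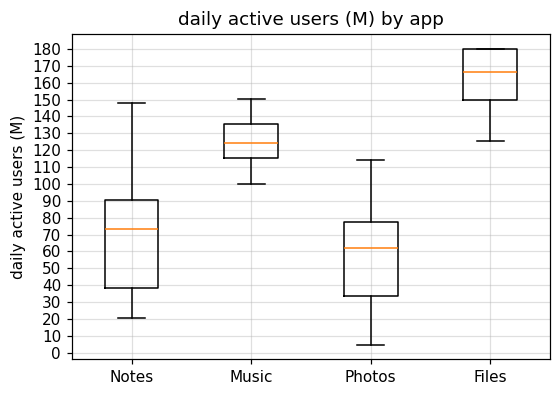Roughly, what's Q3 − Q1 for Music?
≈ 20

Q3 ≈ 140, Q1 ≈ 120; IQR ≈ 20.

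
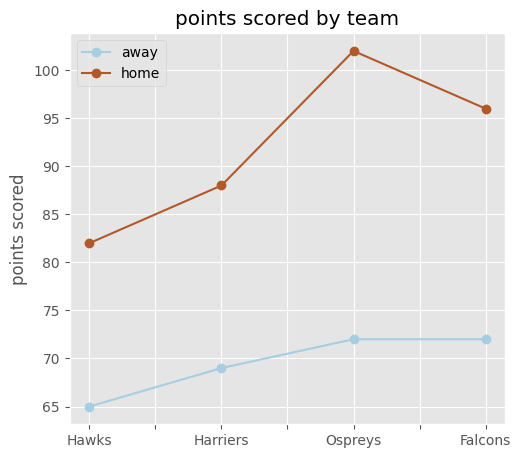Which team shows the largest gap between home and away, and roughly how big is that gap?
Ospreys: home ≈ 100, away ≈ 70 → gap ≈ 30. Next-largest (Falcons) is only ≈ 25.

Ospreys, ≈ 30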